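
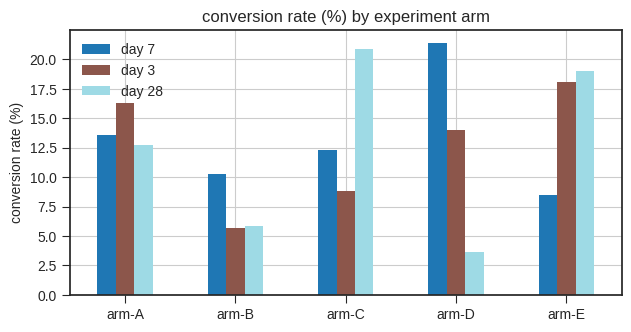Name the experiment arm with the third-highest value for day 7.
arm-C

Top 4 for day 7: arm-D ≈ 22, arm-A ≈ 14, arm-C ≈ 12, arm-B ≈ 10.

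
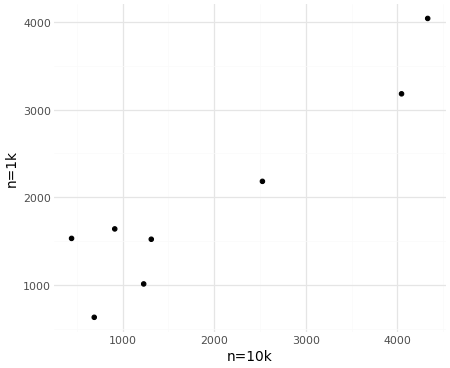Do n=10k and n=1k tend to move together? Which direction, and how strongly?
Points are positively correlated; strong (|r| ≈ 0.9).

positive, strong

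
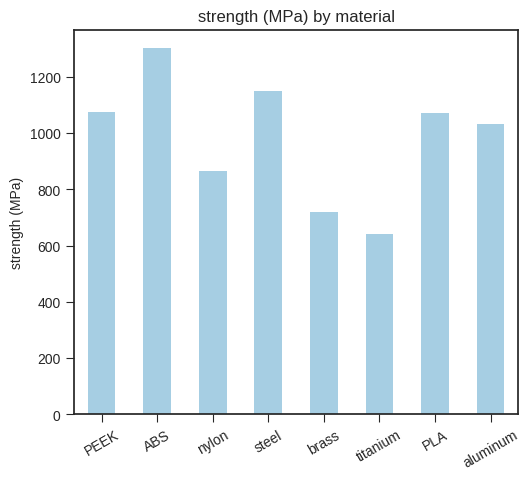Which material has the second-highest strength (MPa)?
steel

Top 3: ABS ≈ 1400, steel ≈ 1200, PEEK ≈ 1000.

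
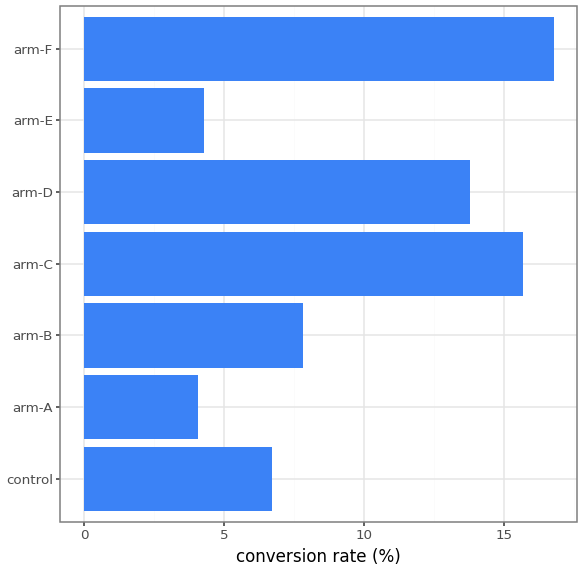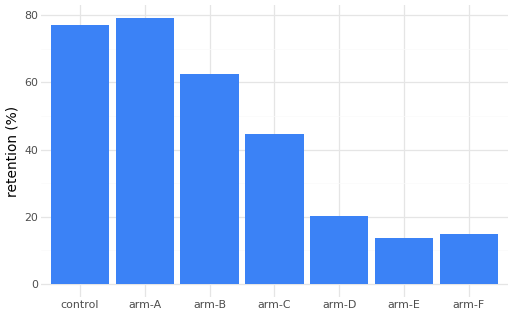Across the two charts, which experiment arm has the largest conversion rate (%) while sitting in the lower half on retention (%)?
Chart 2 median retention (%) ≈ 40; below-median experiment arms: arm-D, arm-E, arm-F. Among those, arm-F has the highest conversion rate (%) (≈ 16).

arm-F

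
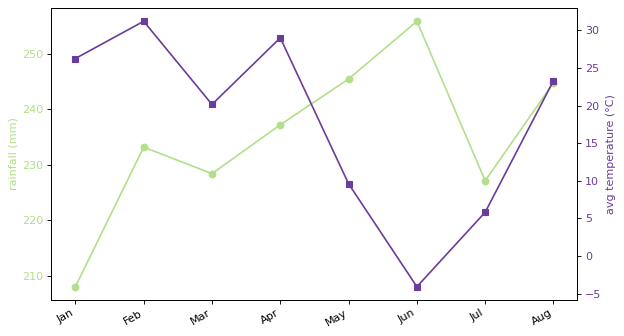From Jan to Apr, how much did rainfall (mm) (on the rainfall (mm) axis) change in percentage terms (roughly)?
Jan ≈ 210, Apr ≈ 235; (235 − 210) / 210 ≈ +11.9%.

≈ +11.9%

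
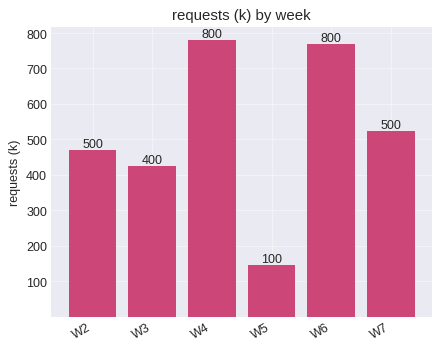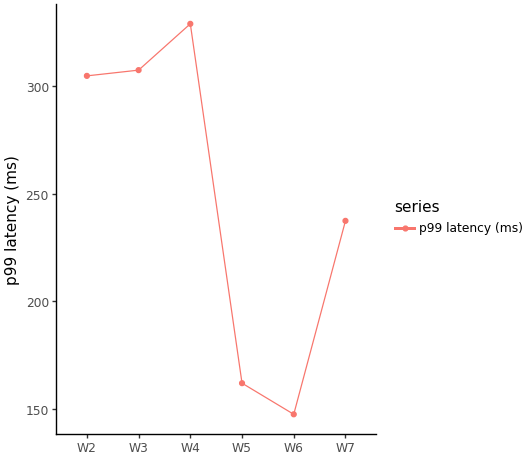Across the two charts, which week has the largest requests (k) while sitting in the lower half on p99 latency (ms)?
Chart 2 median p99 latency (ms) ≈ 250; below-median weeks: W5, W6, W7. Among those, W6 has the highest requests (k) (≈ 800).

W6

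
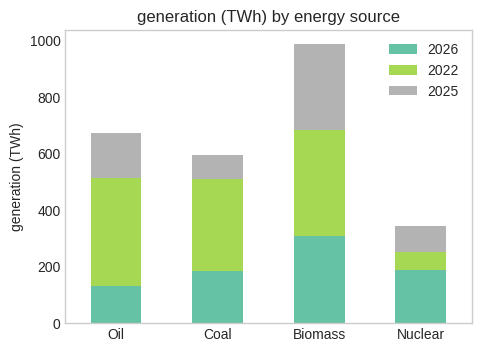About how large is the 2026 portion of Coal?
2026 top ≈ 200, bottom ≈ 0; segment ≈ 200.

≈ 200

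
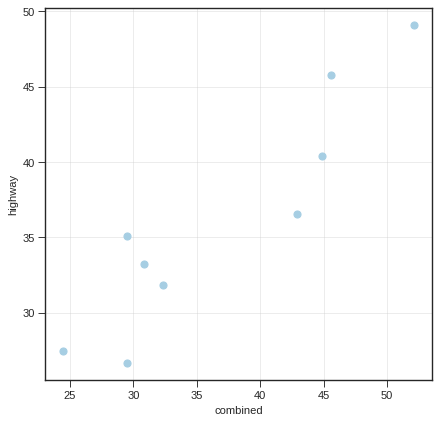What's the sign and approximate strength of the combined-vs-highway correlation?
positive, strong

Points are positively correlated; strong (|r| ≈ 0.9).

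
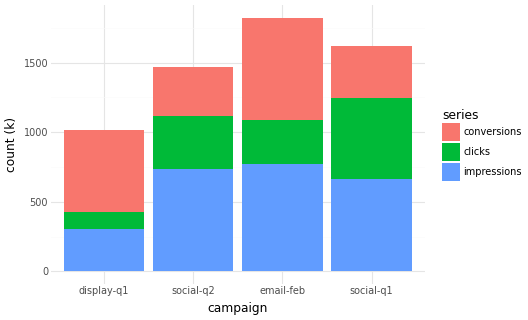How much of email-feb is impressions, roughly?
impressions top ≈ 800, bottom ≈ 0; segment ≈ 800.

≈ 800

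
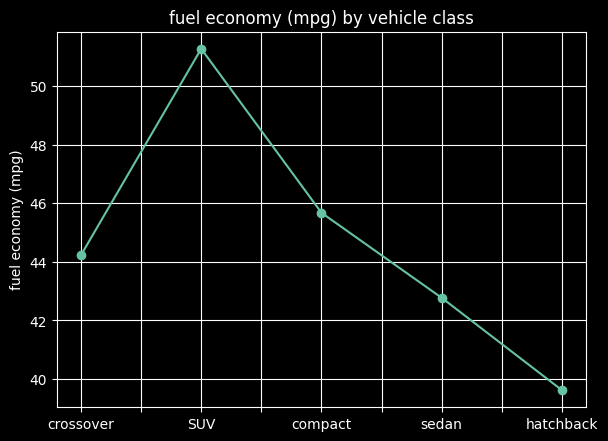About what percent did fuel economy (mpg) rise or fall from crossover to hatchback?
crossover ≈ 44, hatchback ≈ 40; (40 − 44) / 44 ≈ -9.1%.

≈ -9.1%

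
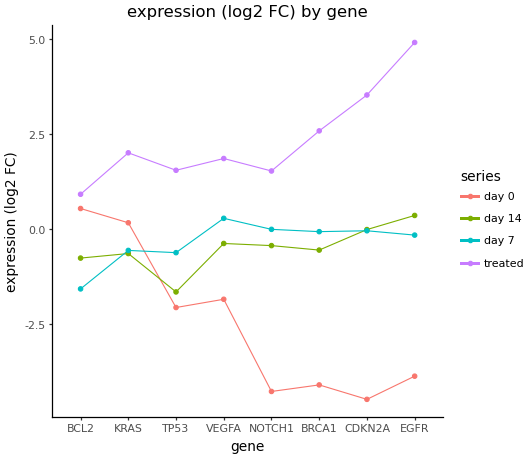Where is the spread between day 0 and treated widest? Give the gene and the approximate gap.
EGFR: day 0 ≈ -4, treated ≈ 5 → gap ≈ 9. Next-largest (CDKN2A) is only ≈ 8.

EGFR, ≈ 9 log2 FC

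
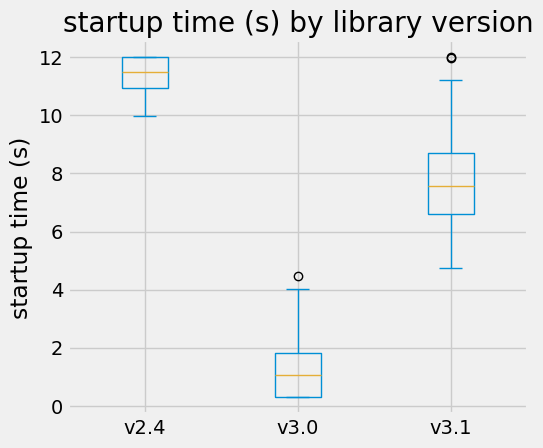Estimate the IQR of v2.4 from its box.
Q3 ≈ 12, Q1 ≈ 11; IQR ≈ 1.

≈ 1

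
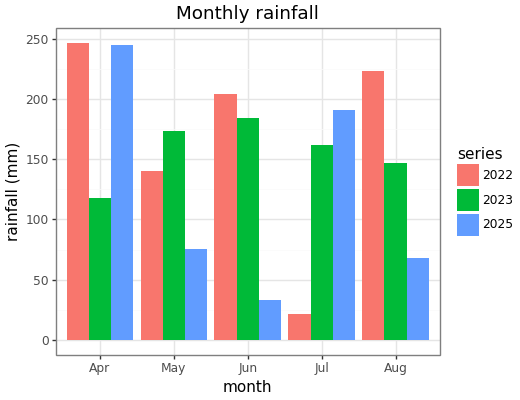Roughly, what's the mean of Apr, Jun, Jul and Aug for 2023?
≈ 150

(125 + 175 + 150 + 150) / 4 ≈ 150.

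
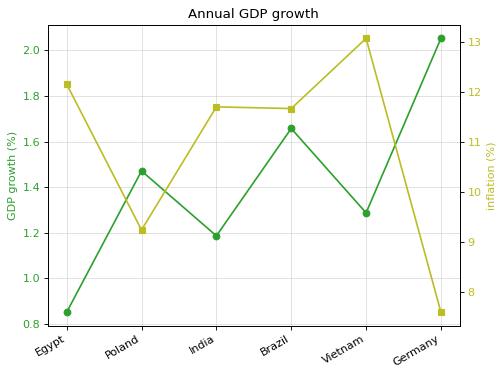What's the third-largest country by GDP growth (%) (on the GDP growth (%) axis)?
Top 4 (on the GDP growth (%) axis): Germany ≈ 2.0, Brazil ≈ 1.6, Poland ≈ 1.4, Vietnam ≈ 1.2.

Poland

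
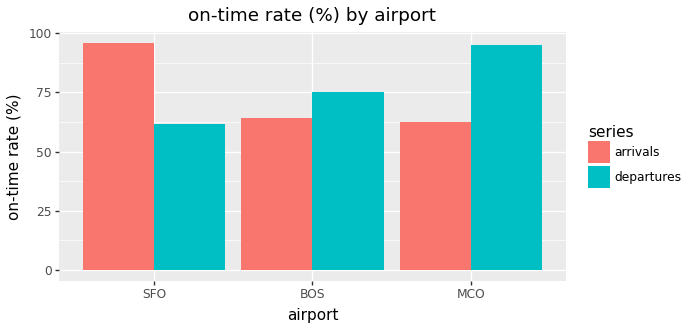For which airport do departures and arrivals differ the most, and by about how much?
SFO: departures ≈ 60, arrivals ≈ 100 → gap ≈ 40. Next-largest (MCO) is only ≈ 30.

SFO, ≈ 40 %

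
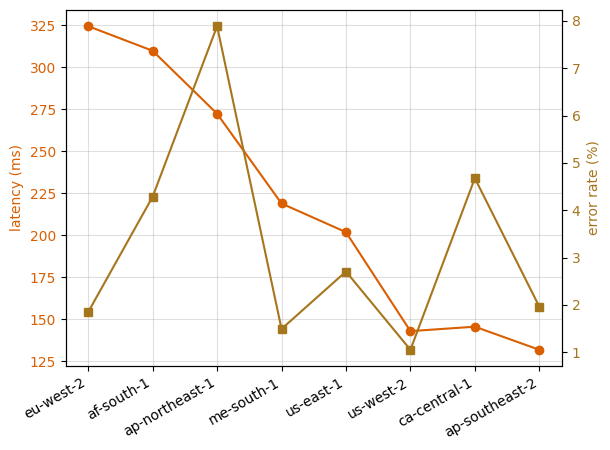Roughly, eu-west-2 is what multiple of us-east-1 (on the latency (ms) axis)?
≈ 1.6×

eu-west-2 ≈ 320, us-east-1 ≈ 200; 320/200 ≈ 1.6.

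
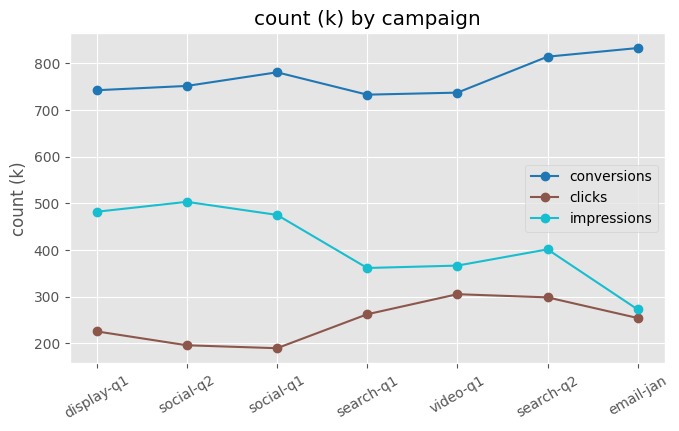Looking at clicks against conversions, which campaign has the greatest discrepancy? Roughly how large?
social-q1: clicks ≈ 200, conversions ≈ 800 → gap ≈ 600. Next-largest (email-jan) is only ≈ 500.

social-q1, ≈ 600 k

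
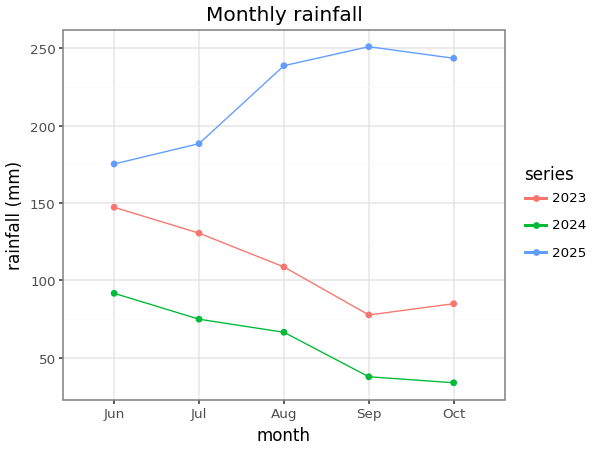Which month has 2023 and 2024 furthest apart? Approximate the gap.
Jul: 2023 ≈ 140, 2024 ≈ 80 → gap ≈ 60. Next-largest (Jun) is only ≈ 40.

Jul, ≈ 60 mm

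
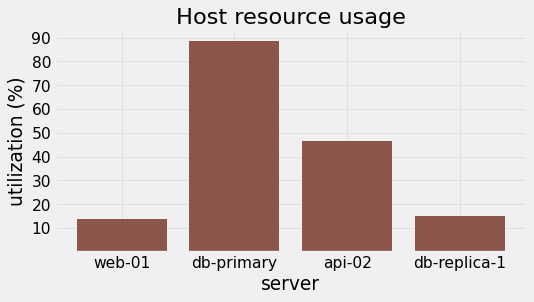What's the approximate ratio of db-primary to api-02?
≈ 1.8×

db-primary ≈ 90, api-02 ≈ 50; 90/50 ≈ 1.8.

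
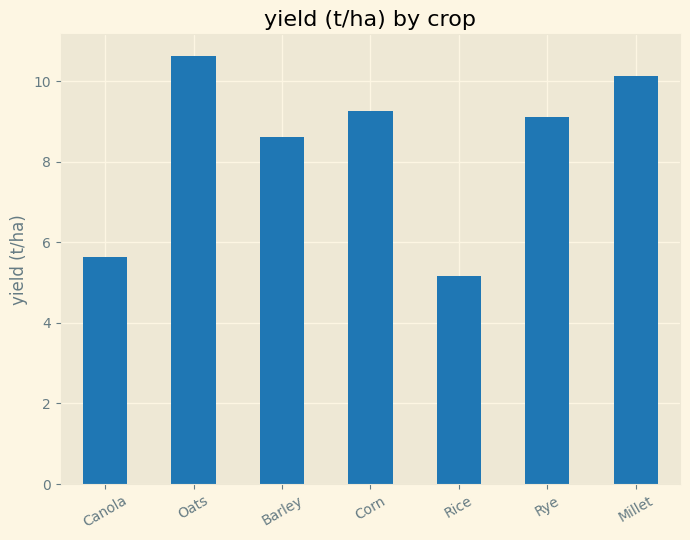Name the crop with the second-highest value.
Top 3: Oats ≈ 11, Millet ≈ 10, Corn ≈ 9.

Millet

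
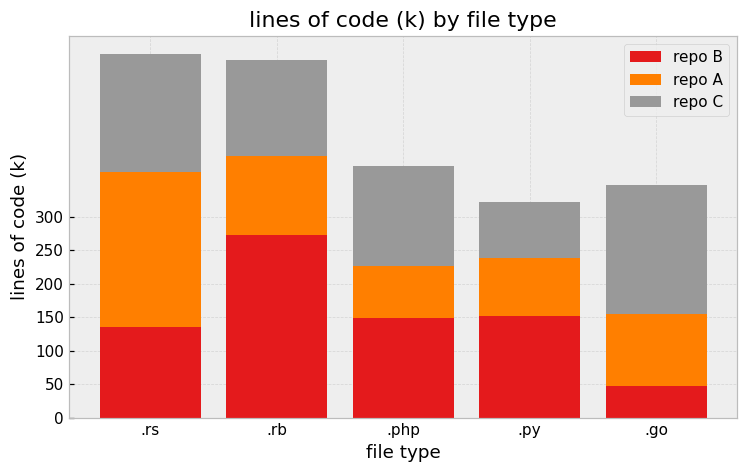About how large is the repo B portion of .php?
≈ 150

repo B top ≈ 150, bottom ≈ 0; segment ≈ 150.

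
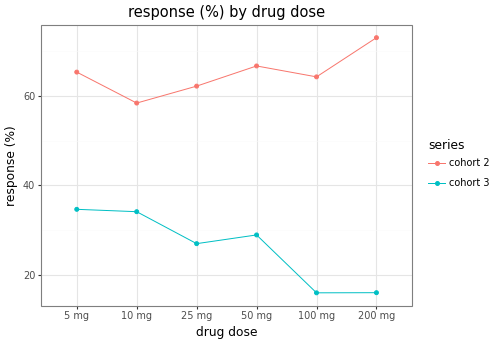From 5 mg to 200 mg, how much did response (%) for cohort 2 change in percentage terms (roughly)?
≈ +15.4%

5 mg ≈ 65, 200 mg ≈ 75; (75 − 65) / 65 ≈ +15.4%.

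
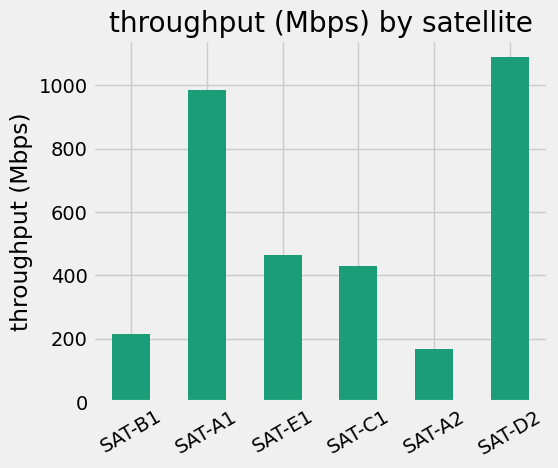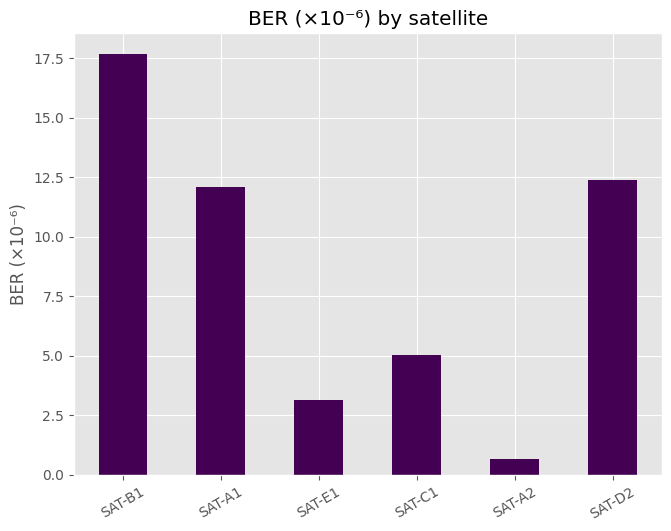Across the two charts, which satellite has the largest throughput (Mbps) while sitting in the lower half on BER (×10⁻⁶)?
SAT-E1

Chart 2 median BER (×10⁻⁶) ≈ 8; below-median satellites: SAT-E1, SAT-C1, SAT-A2. Among those, SAT-E1 has the highest throughput (Mbps) (≈ 500).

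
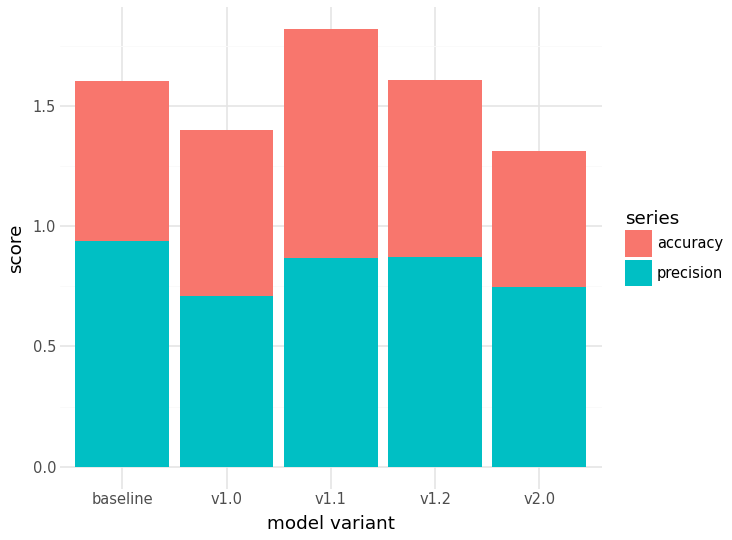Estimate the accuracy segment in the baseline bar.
≈ 0.6

accuracy top ≈ 1.6, bottom ≈ 1.0; segment ≈ 0.6.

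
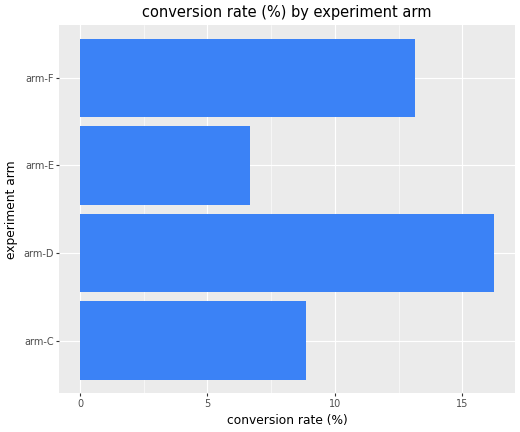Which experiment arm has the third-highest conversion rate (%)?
Top 4: arm-D ≈ 16, arm-F ≈ 14, arm-C ≈ 8, arm-E ≈ 6.

arm-C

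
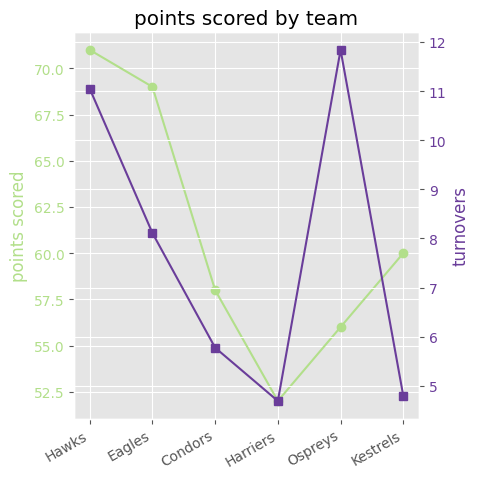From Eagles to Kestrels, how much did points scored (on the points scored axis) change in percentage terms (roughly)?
≈ -11.8%

Eagles ≈ 68, Kestrels ≈ 60; (60 − 68) / 68 ≈ -11.8%.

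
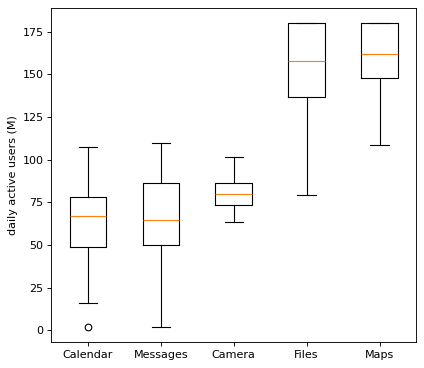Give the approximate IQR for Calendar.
Q3 ≈ 80, Q1 ≈ 50; IQR ≈ 30.

≈ 30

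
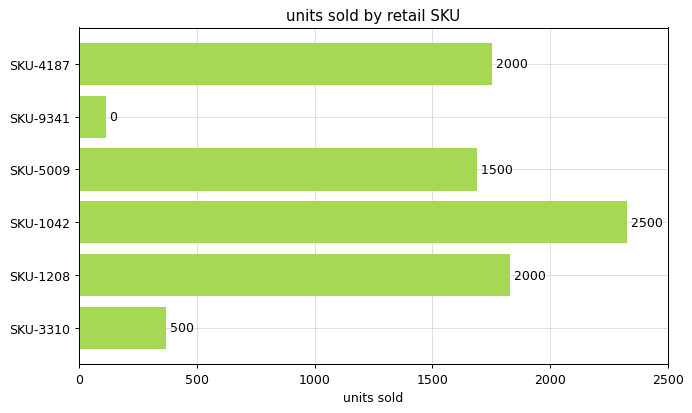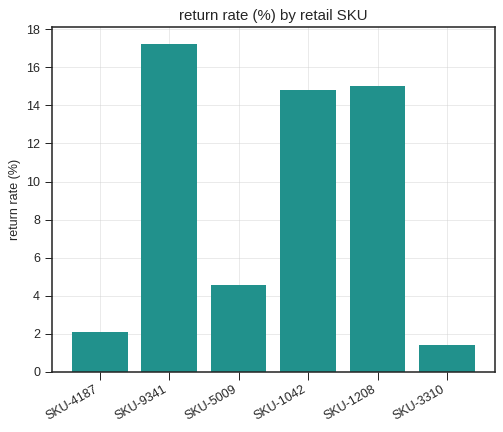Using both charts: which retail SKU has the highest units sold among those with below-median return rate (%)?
Chart 2 median return rate (%) ≈ 10; below-median retail SKUs: SKU-4187, SKU-5009, SKU-3310. Among those, SKU-4187 has the highest units sold (≈ 2000).

SKU-4187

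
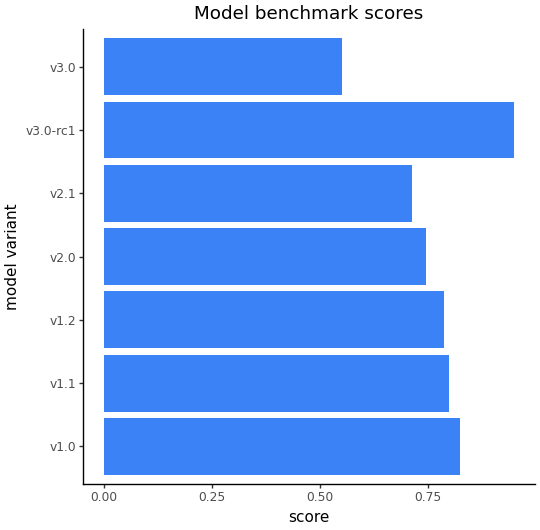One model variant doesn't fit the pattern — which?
v3.0 ≈ 0.6; the rest sit between ≈ 0.7 and ≈ 0.9.

v3.0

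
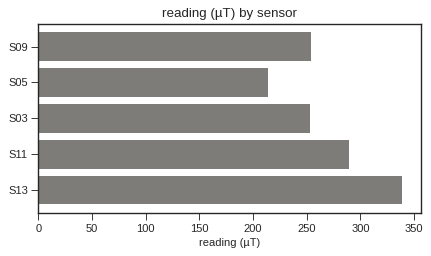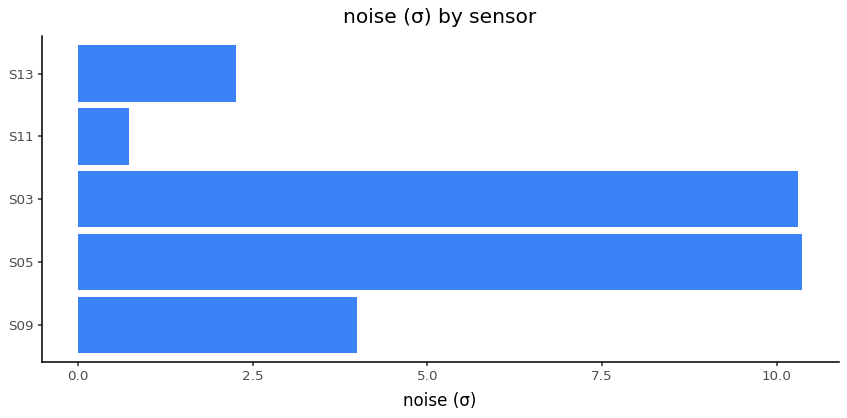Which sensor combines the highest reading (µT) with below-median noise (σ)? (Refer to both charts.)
Chart 2 median noise (σ) ≈ 4; below-median sensors: S11, S13. Among those, S13 has the highest reading (µT) (≈ 350).

S13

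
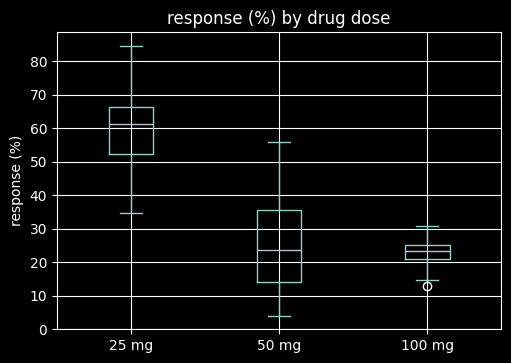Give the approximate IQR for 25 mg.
Q3 ≈ 65, Q1 ≈ 50; IQR ≈ 15.

≈ 15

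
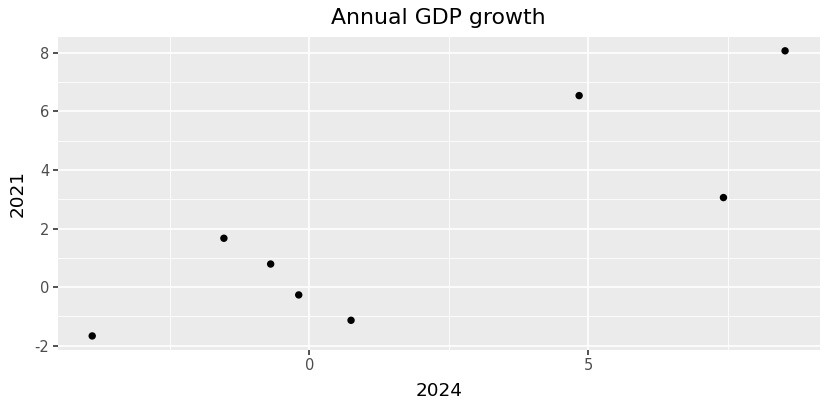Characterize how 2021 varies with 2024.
positive, strong

Points are positively correlated; strong (|r| ≈ 0.8).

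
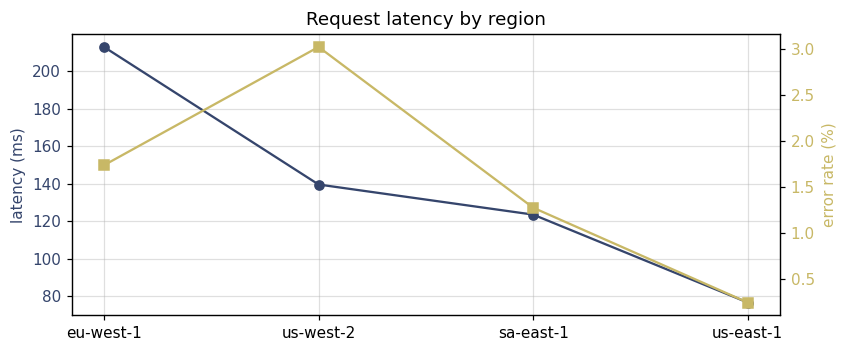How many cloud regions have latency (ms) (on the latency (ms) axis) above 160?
Above 160: eu-west-1.

1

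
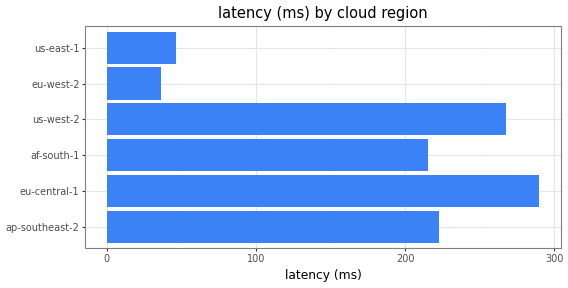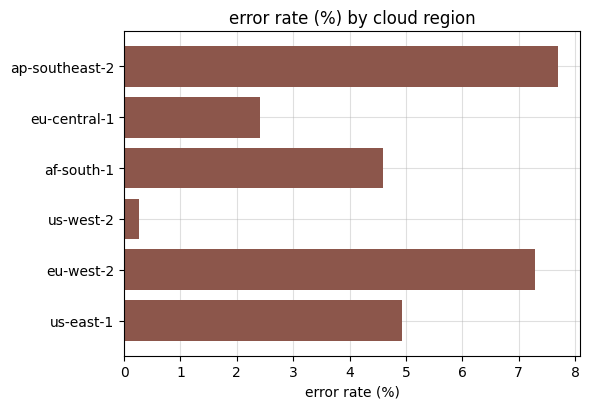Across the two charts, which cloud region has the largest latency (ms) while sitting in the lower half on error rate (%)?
eu-central-1

Chart 2 median error rate (%) ≈ 5; below-median cloud regions: eu-central-1, af-south-1, us-west-2. Among those, eu-central-1 has the highest latency (ms) (≈ 300).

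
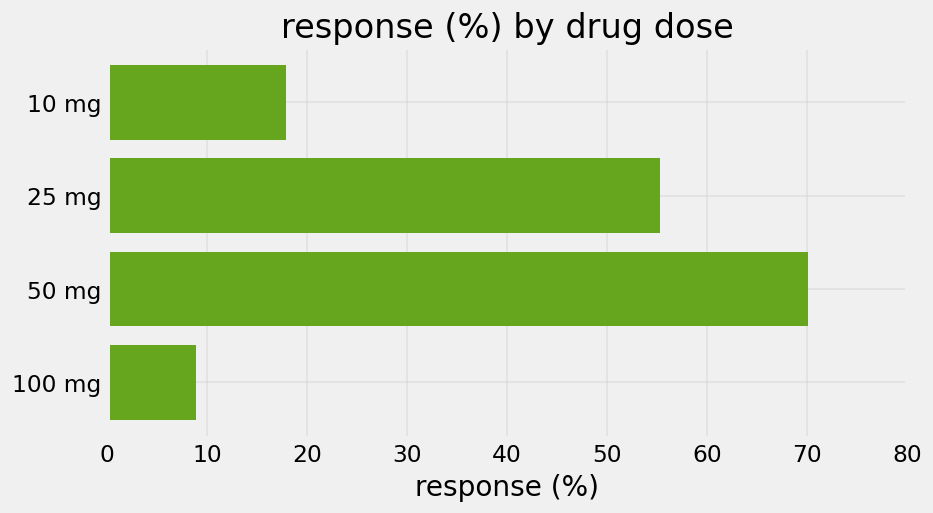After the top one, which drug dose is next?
Top 3: 50 mg ≈ 70, 25 mg ≈ 60, 10 mg ≈ 20.

25 mg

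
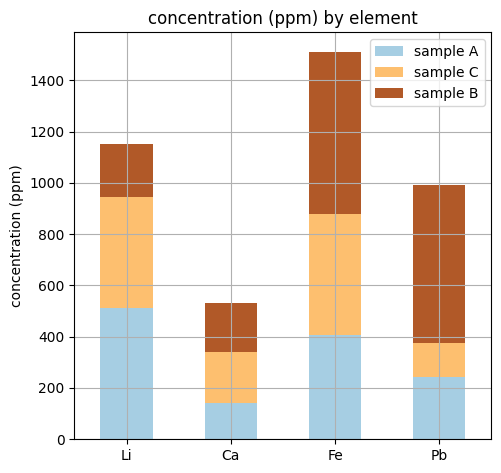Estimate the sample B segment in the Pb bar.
≈ 600

sample B top ≈ 1000, bottom ≈ 400; segment ≈ 600.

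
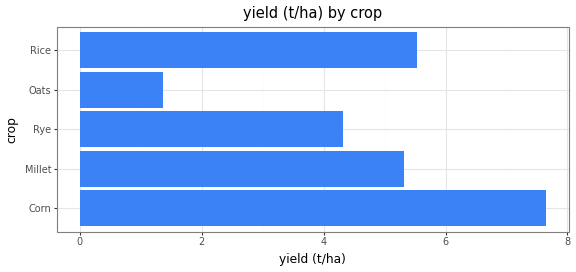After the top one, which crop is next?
Top 3: Corn ≈ 8, Rice ≈ 6, Millet ≈ 5.

Rice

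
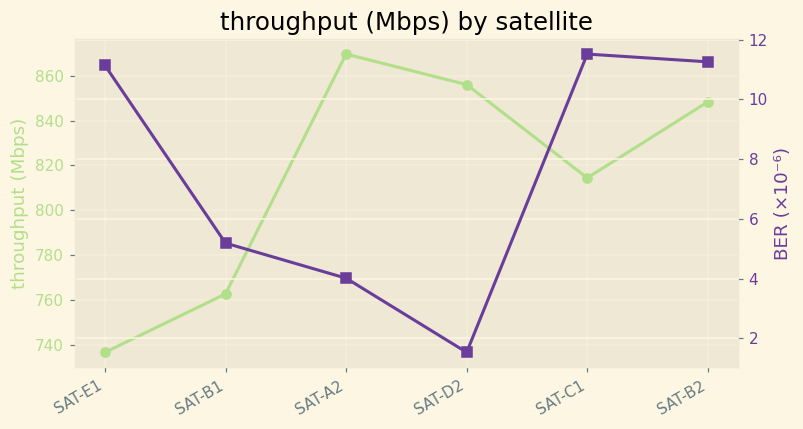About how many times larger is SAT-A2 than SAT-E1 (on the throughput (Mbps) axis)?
SAT-A2 ≈ 860, SAT-E1 ≈ 740; 860/740 ≈ 1.16.

≈ 1.16×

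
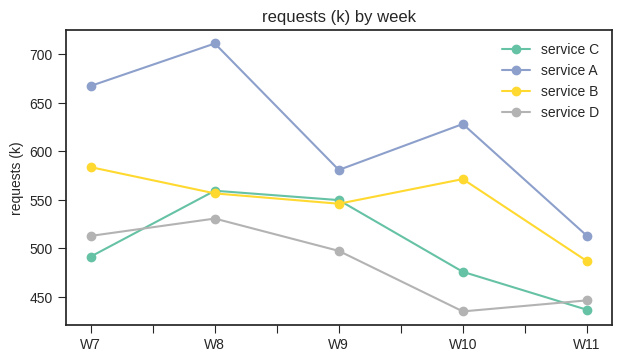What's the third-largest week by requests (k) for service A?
W10

Top 4 for service A: W8 ≈ 700, W7 ≈ 675, W10 ≈ 625, W9 ≈ 575.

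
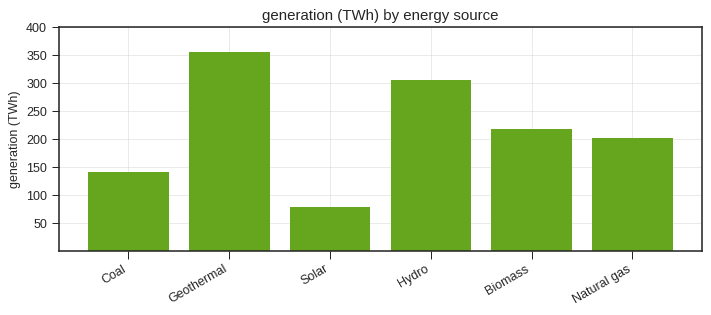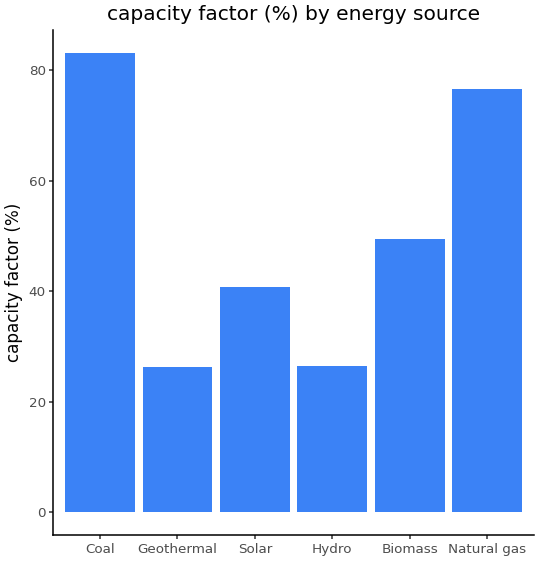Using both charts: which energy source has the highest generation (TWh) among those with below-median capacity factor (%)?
Geothermal

Chart 2 median capacity factor (%) ≈ 50; below-median energy sources: Geothermal, Solar, Hydro. Among those, Geothermal has the highest generation (TWh) (≈ 350).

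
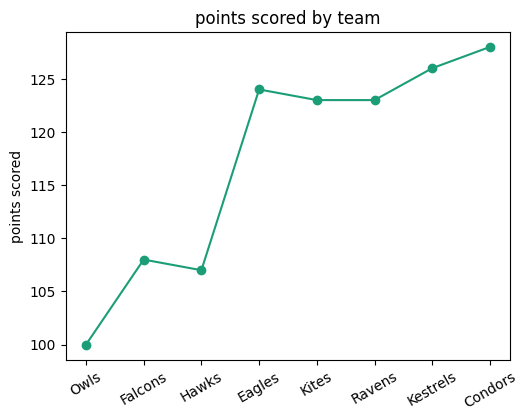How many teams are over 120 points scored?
5

Above 120: Eagles, Kites, Ravens, Kestrels, Condors.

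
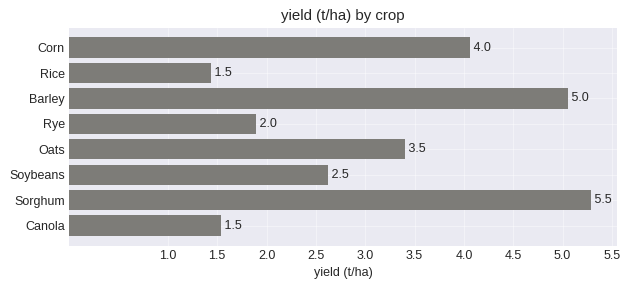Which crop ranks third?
Corn

Top 4: Sorghum ≈ 5.5, Barley ≈ 5.0, Corn ≈ 4.0, Oats ≈ 3.5.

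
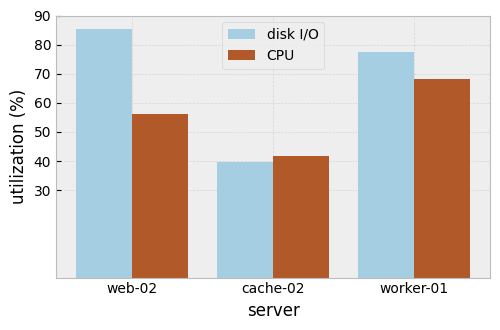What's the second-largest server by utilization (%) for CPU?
web-02

Top 3 for CPU: worker-01 ≈ 70, web-02 ≈ 60, cache-02 ≈ 40.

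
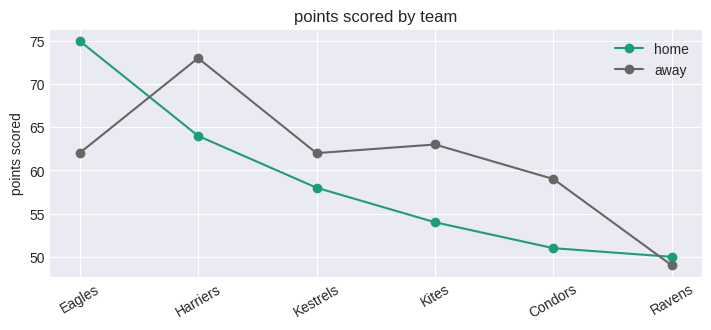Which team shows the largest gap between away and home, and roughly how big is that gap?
Eagles, ≈ 15

Eagles: away ≈ 60, home ≈ 75 → gap ≈ 15. Next-largest (Kites) is only ≈ 10.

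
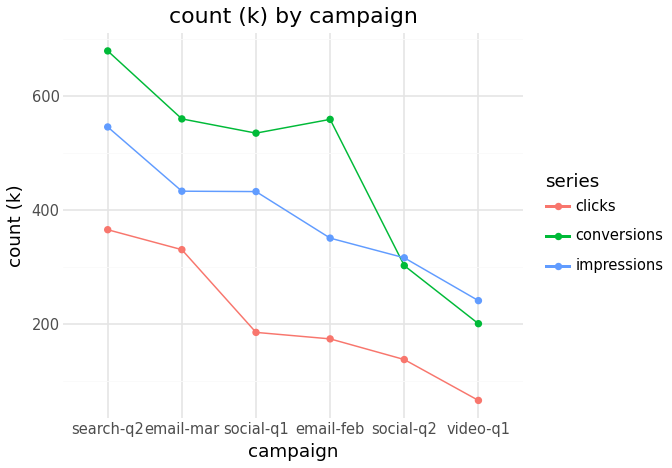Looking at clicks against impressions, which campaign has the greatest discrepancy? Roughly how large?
social-q1: clicks ≈ 200, impressions ≈ 400 → gap ≈ 200. Next-largest (search-q2) is only ≈ 100.

social-q1, ≈ 200 k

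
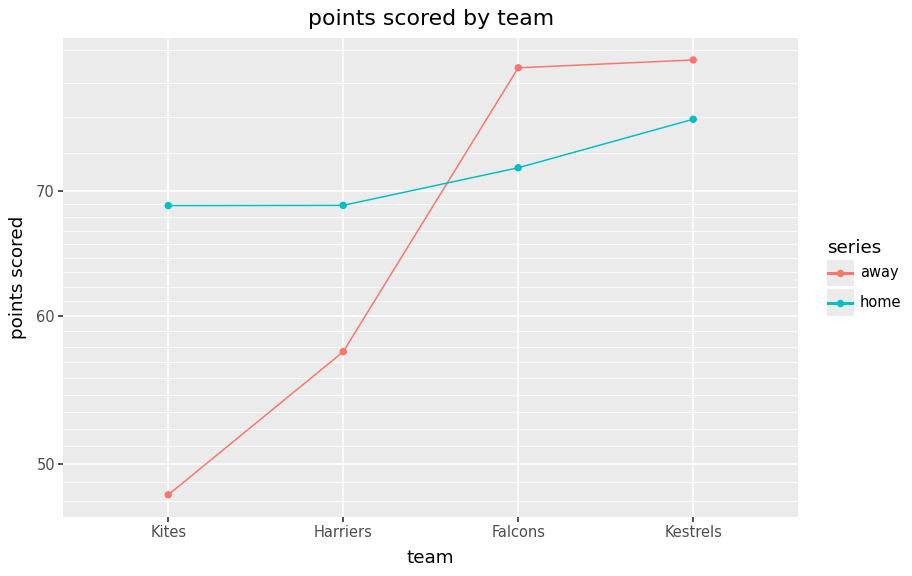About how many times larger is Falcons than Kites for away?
Falcons ≈ 80, Kites ≈ 50; 80/50 ≈ 1.6.

≈ 1.6×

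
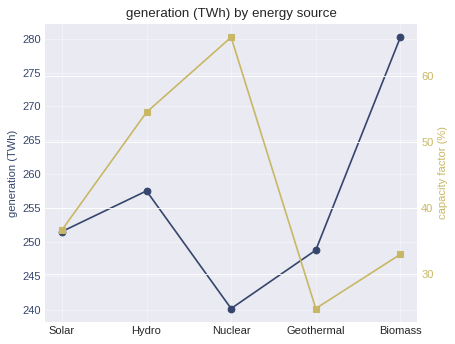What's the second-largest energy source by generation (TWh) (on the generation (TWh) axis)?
Top 3 (on the generation (TWh) axis): Biomass ≈ 280, Hydro ≈ 260, Solar ≈ 250.

Hydro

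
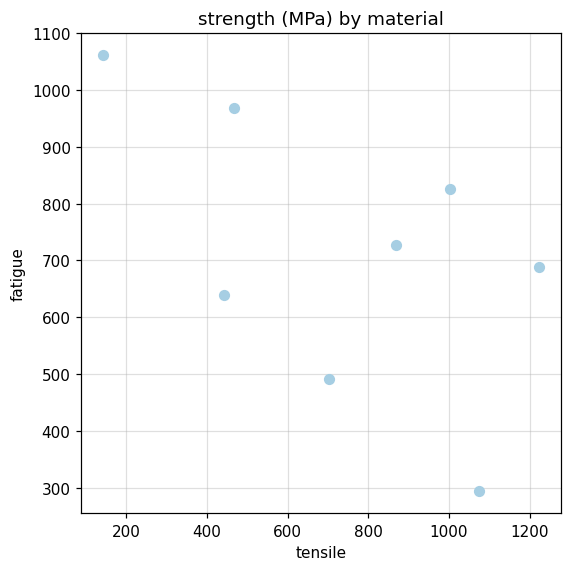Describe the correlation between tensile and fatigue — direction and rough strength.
Points are negatively correlated; moderate (|r| ≈ 0.6).

negative, moderate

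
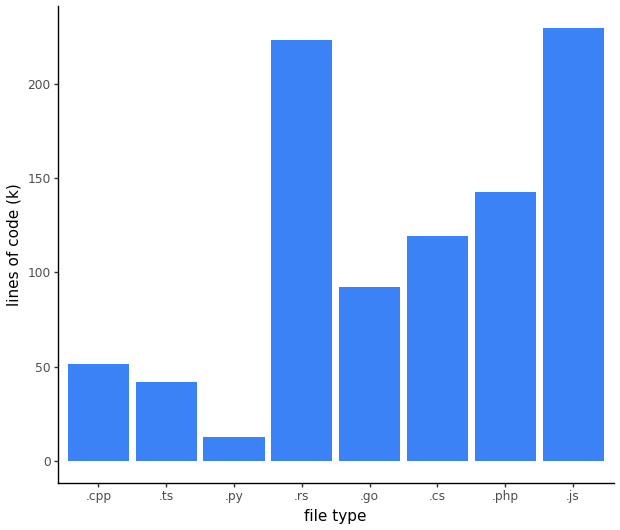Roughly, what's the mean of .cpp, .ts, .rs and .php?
≈ 115

(60 + 40 + 220 + 140) / 4 ≈ 115.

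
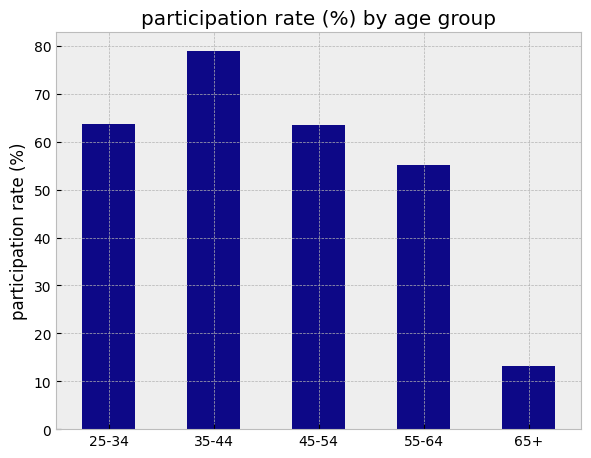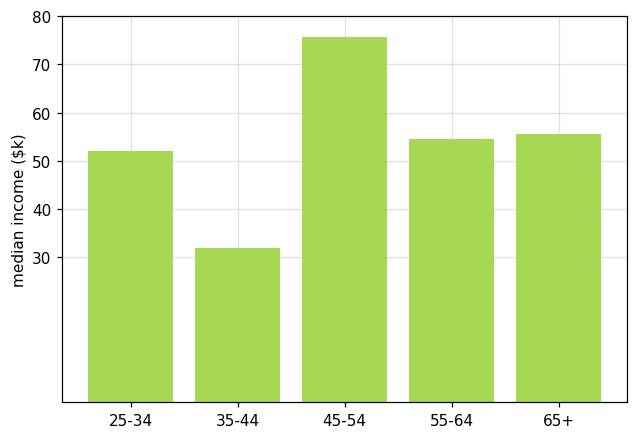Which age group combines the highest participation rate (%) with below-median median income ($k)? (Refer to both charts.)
35-44

Chart 2 median median income ($k) ≈ 50; below-median age groups: 25-34, 35-44. Among those, 35-44 has the highest participation rate (%) (≈ 80).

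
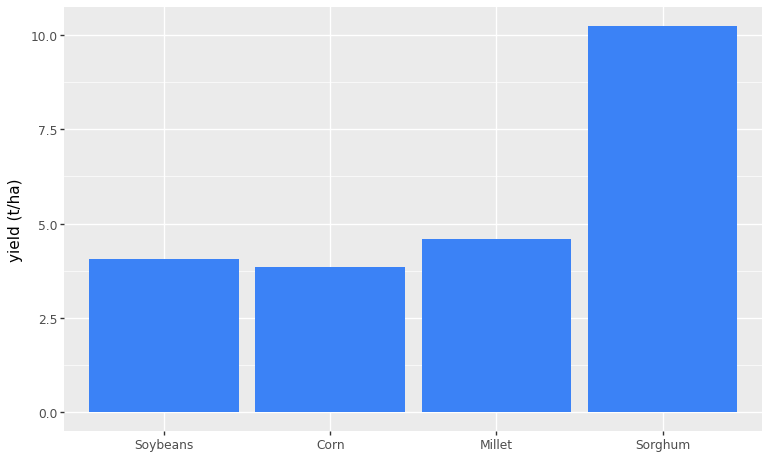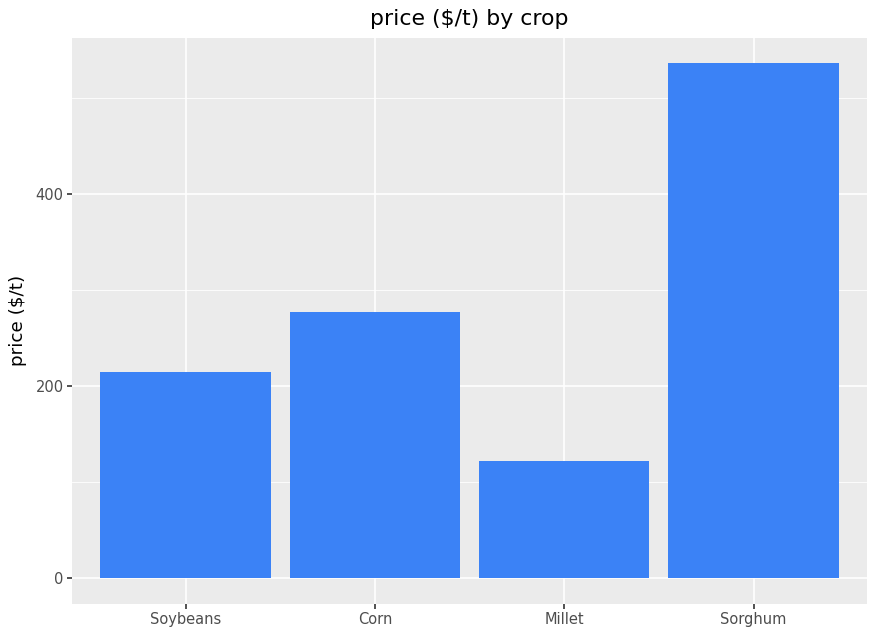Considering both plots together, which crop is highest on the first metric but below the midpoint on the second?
Millet

Chart 2 median price ($/t) ≈ 250; below-median crops: Soybeans, Millet. Among those, Millet has the highest yield (t/ha) (≈ 5).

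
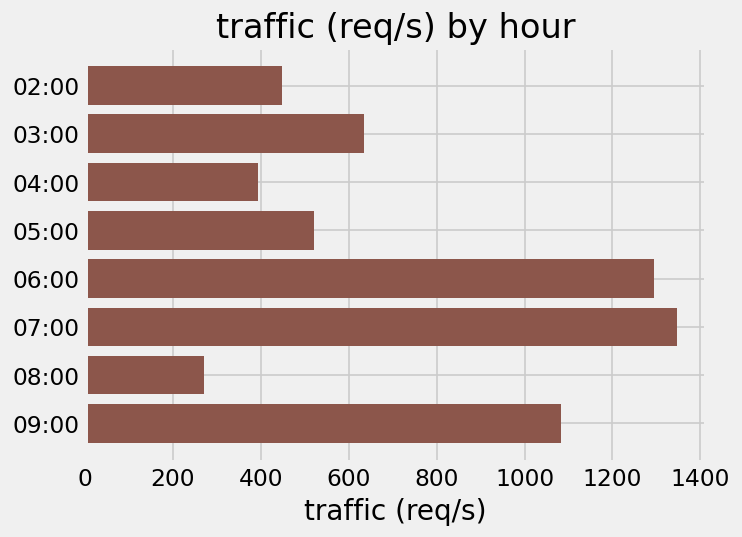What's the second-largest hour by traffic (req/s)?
06:00

Top 3: 07:00 ≈ 1400, 06:00 ≈ 1200, 09:00 ≈ 1000.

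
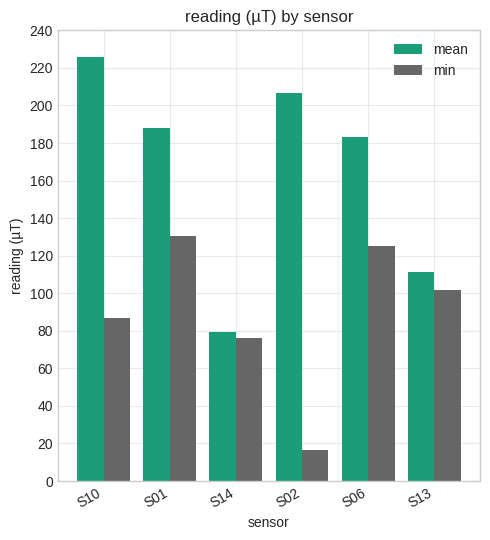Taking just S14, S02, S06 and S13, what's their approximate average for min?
≈ 80

(80 + 20 + 120 + 100) / 4 ≈ 80.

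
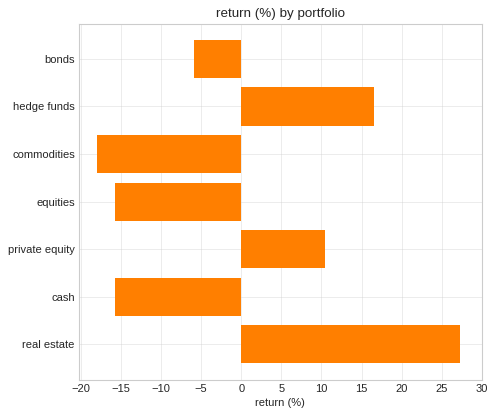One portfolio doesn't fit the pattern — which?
real estate ≈ 25; the rest sit between ≈ -20 and ≈ 15.

real estate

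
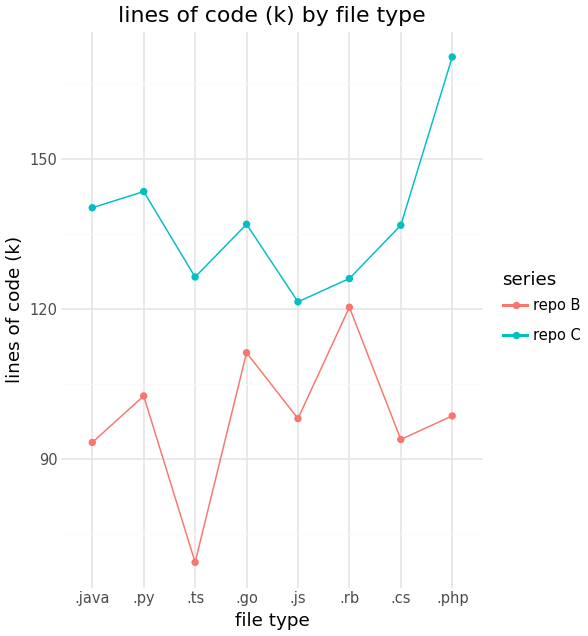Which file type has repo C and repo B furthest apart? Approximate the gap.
.php: repo C ≈ 170, repo B ≈ 100 → gap ≈ 70. Next-largest (.ts) is only ≈ 60.

.php, ≈ 70 k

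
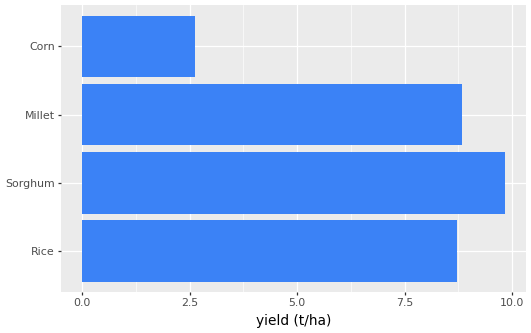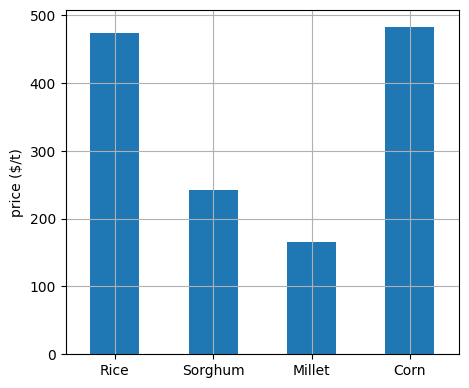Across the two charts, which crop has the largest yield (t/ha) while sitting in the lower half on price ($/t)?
Chart 2 median price ($/t) ≈ 350; below-median crops: Sorghum, Millet. Among those, Sorghum has the highest yield (t/ha) (≈ 10).

Sorghum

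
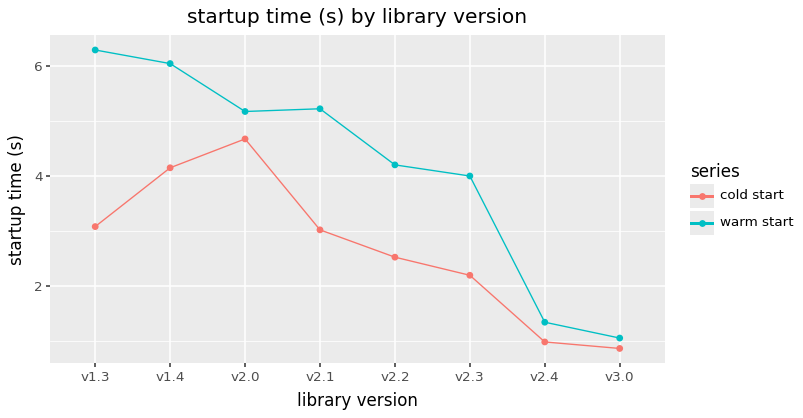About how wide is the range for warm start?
≈ 5.5

Max v1.3 ≈ 6.5, min v3.0 ≈ 1.0; range ≈ 5.5.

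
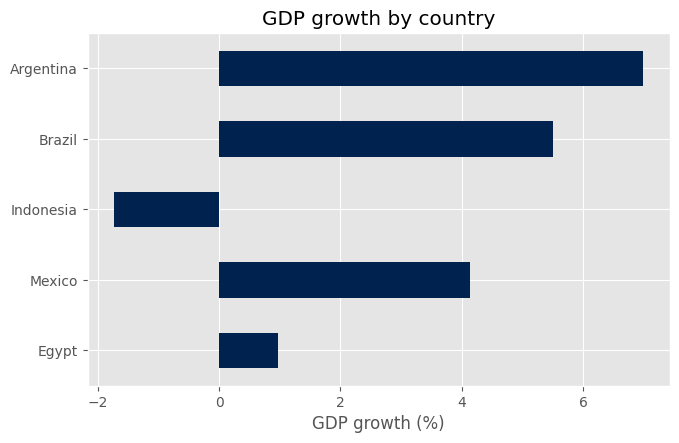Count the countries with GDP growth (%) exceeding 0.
Above 0: Egypt, Mexico, Brazil, Argentina.

4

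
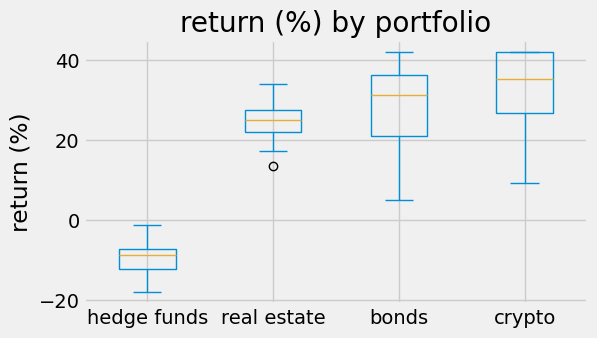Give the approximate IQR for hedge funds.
Q3 ≈ -5, Q1 ≈ -10; IQR ≈ 5.

≈ 5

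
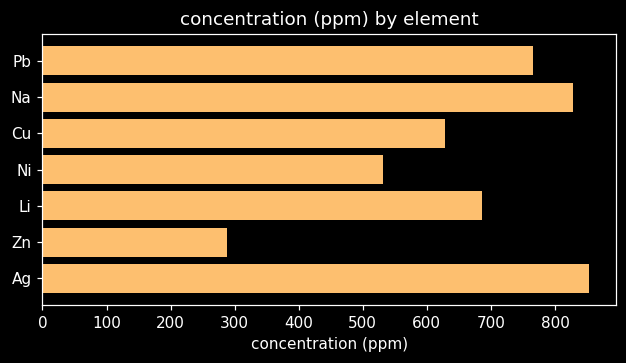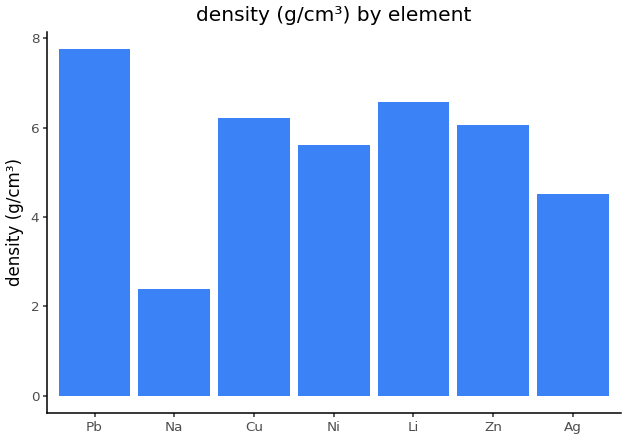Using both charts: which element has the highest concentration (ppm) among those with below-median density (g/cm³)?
Ag

Chart 2 median density (g/cm³) ≈ 6; below-median elements: Na, Ni, Ag. Among those, Ag has the highest concentration (ppm) (≈ 900).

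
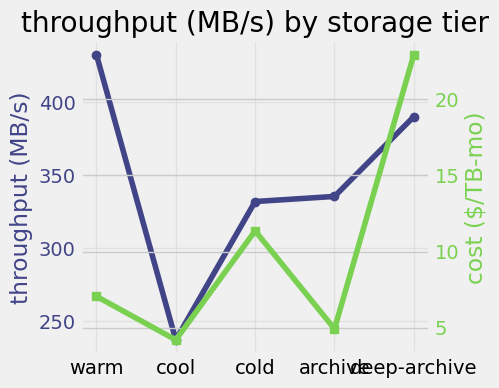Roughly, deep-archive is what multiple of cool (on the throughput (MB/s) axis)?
≈ 1.67×

deep-archive ≈ 400, cool ≈ 240; 400/240 ≈ 1.67.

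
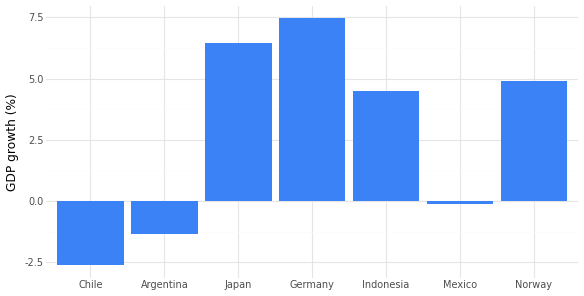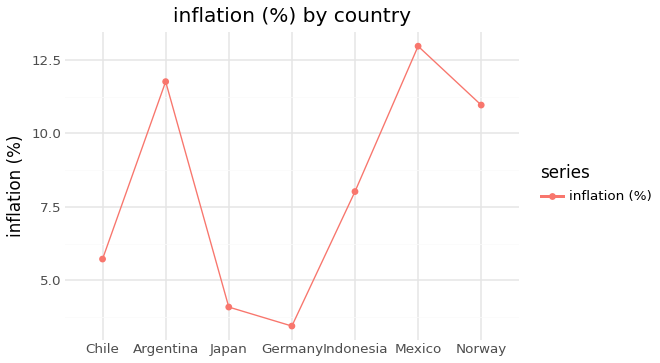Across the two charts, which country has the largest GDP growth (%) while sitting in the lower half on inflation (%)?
Chart 2 median inflation (%) ≈ 8; below-median countries: Chile, Japan, Germany. Among those, Germany has the highest GDP growth (%) (≈ 7).

Germany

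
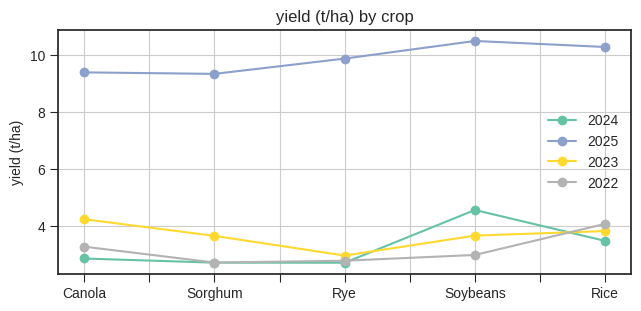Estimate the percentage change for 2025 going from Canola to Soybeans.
Canola ≈ 9, Soybeans ≈ 10; (10 − 9) / 9 ≈ +11.1%.

≈ +11.1%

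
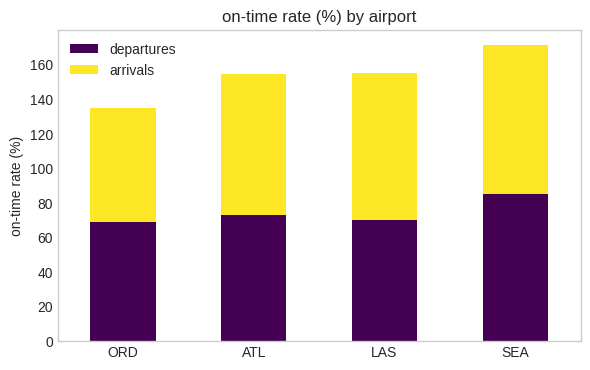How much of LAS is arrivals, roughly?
arrivals top ≈ 160, bottom ≈ 80; segment ≈ 80.

≈ 80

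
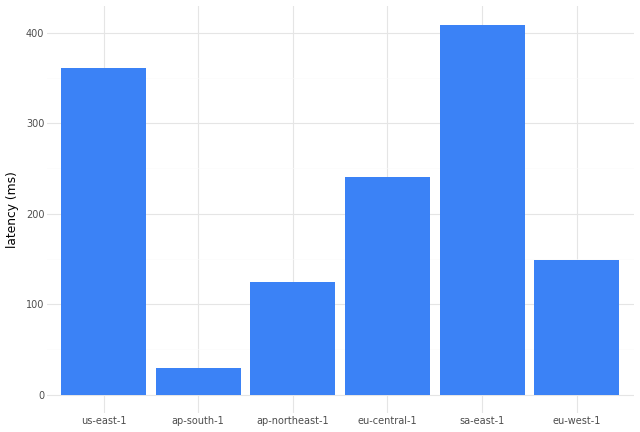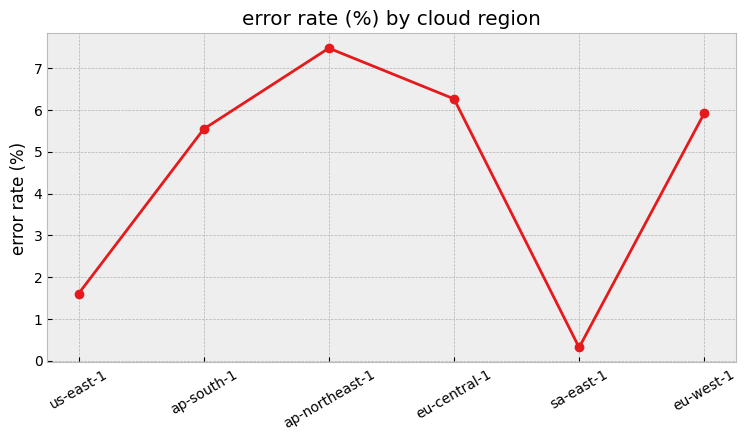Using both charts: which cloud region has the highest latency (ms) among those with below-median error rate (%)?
Chart 2 median error rate (%) ≈ 6; below-median cloud regions: us-east-1, ap-south-1, sa-east-1. Among those, sa-east-1 has the highest latency (ms) (≈ 400).

sa-east-1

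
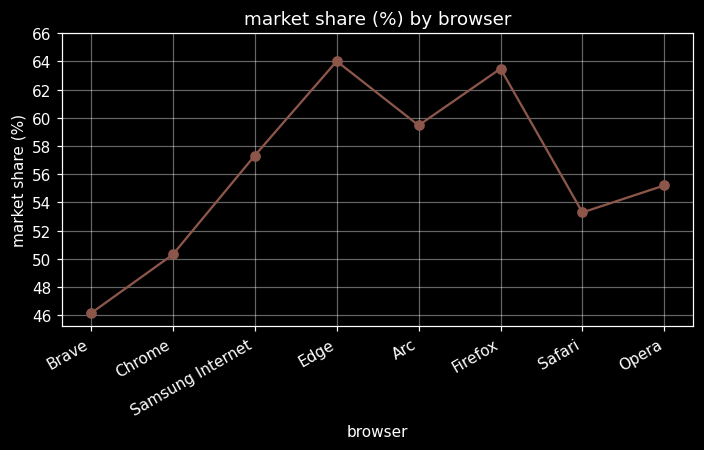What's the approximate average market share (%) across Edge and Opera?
(64 + 56) / 2 ≈ 60.

≈ 60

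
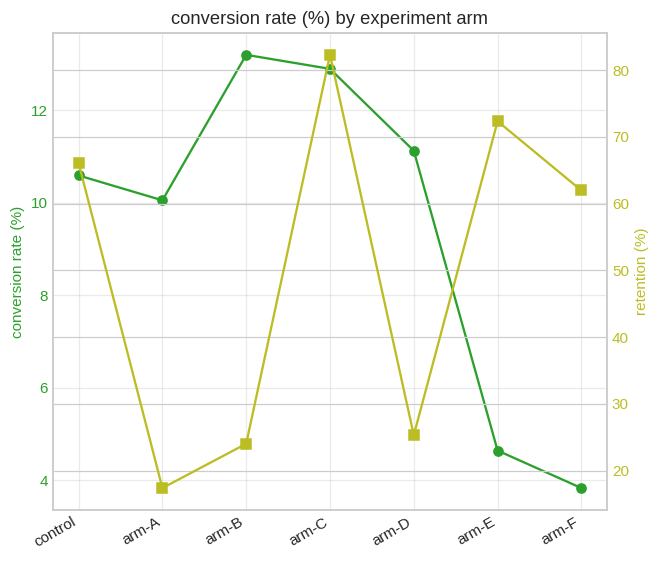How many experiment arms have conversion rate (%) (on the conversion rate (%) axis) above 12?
2

Above 12: arm-B, arm-C.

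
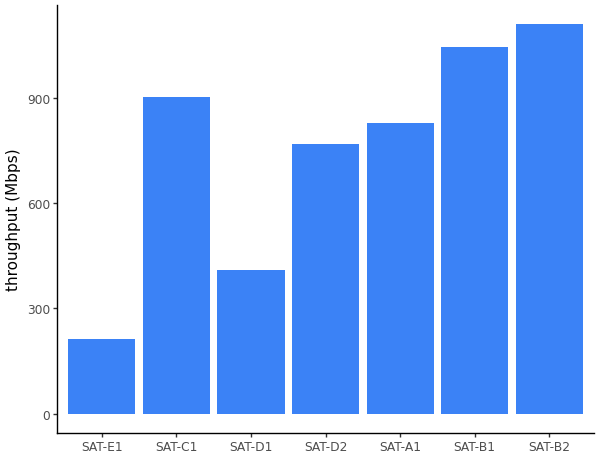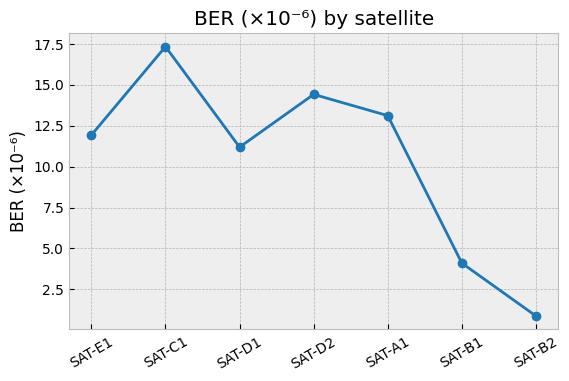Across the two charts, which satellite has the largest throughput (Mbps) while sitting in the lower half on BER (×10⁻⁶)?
SAT-B2

Chart 2 median BER (×10⁻⁶) ≈ 12; below-median satellites: SAT-D1, SAT-B1, SAT-B2. Among those, SAT-B2 has the highest throughput (Mbps) (≈ 1200).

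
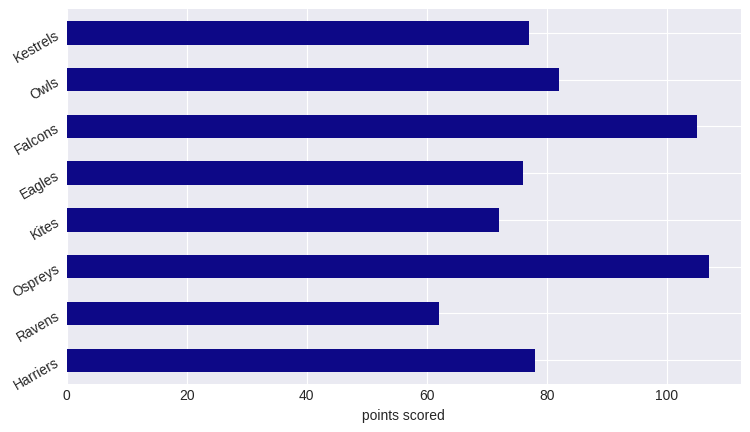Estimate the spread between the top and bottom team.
Max Ospreys ≈ 110, min Ravens ≈ 60; range ≈ 50.

≈ 50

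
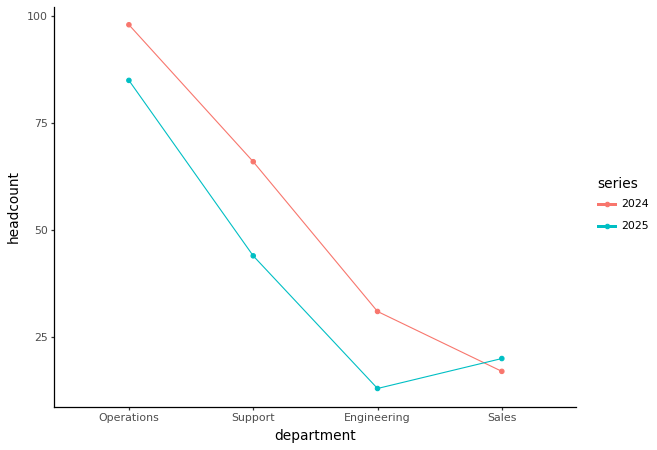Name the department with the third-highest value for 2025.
Top 4 for 2025: Operations ≈ 80, Support ≈ 40, Sales ≈ 20, Engineering ≈ 10.

Sales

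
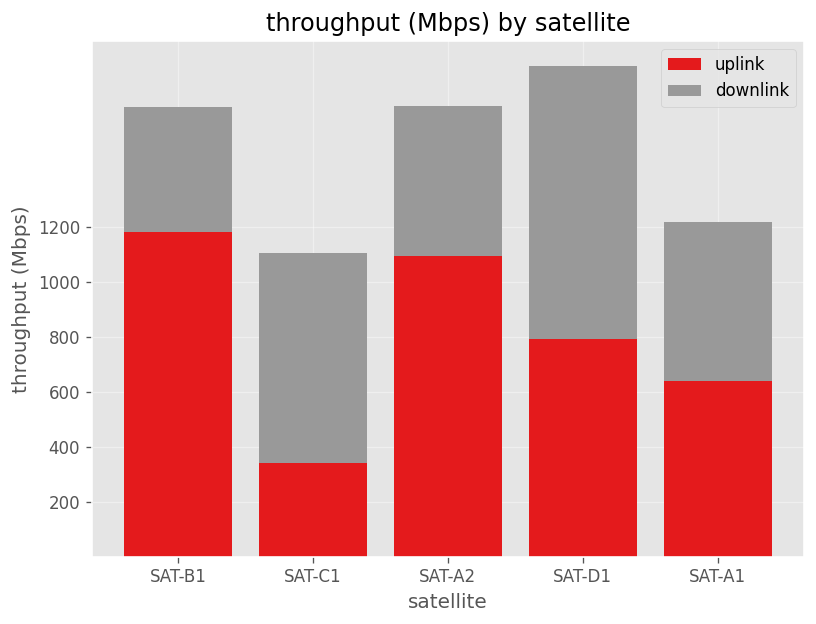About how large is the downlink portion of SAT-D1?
downlink top ≈ 1800, bottom ≈ 800; segment ≈ 1000.

≈ 1000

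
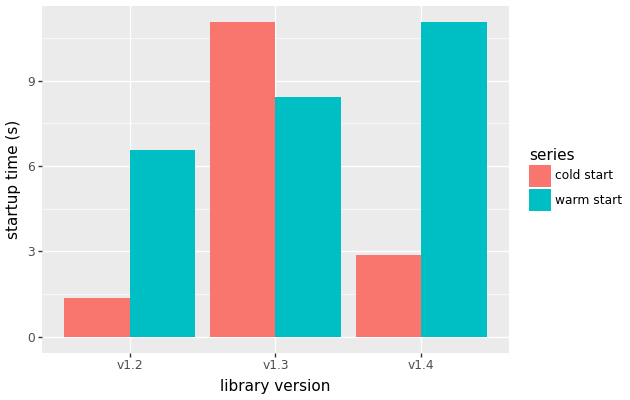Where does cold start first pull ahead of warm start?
v1.2: cold start ≈ 1 vs warm start ≈ 7 (not yet); v1.3: cold start ≈ 11 vs warm start ≈ 8 (first crossover).

v1.3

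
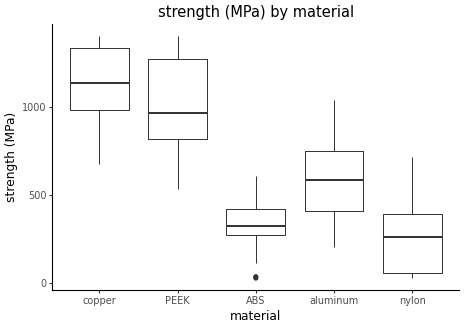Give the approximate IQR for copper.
Q3 ≈ 1300, Q1 ≈ 1000; IQR ≈ 300.

≈ 300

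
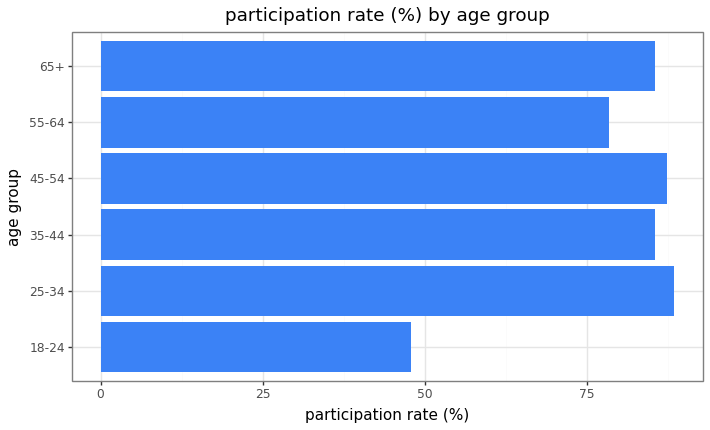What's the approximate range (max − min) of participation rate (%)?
Max 25-34 ≈ 90, min 18-24 ≈ 50; range ≈ 40.

≈ 40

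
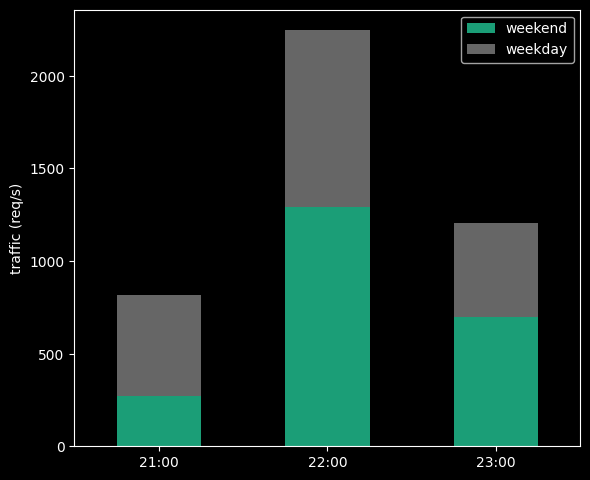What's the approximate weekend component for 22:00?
weekend top ≈ 1200, bottom ≈ 0; segment ≈ 1200.

≈ 1200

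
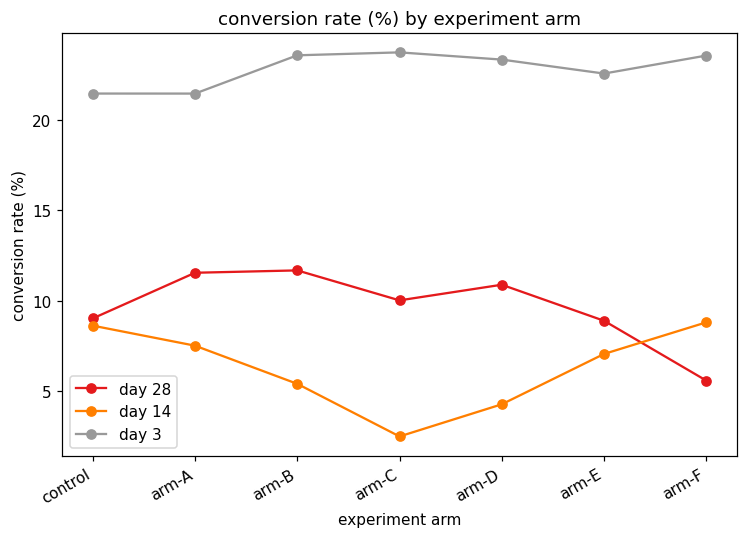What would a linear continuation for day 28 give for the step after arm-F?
≈ 4

Last three: 10, 8, 6 → slope ≈ -2/step → next ≈ 4.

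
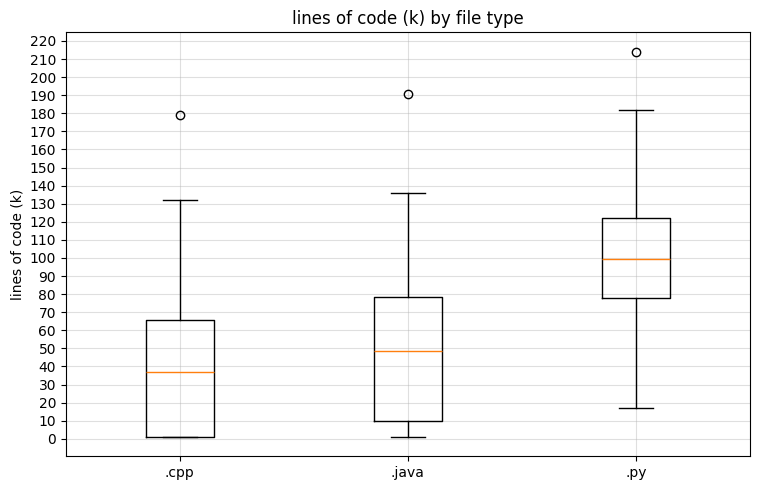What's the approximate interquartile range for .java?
Q3 ≈ 80, Q1 ≈ 10; IQR ≈ 70.

≈ 70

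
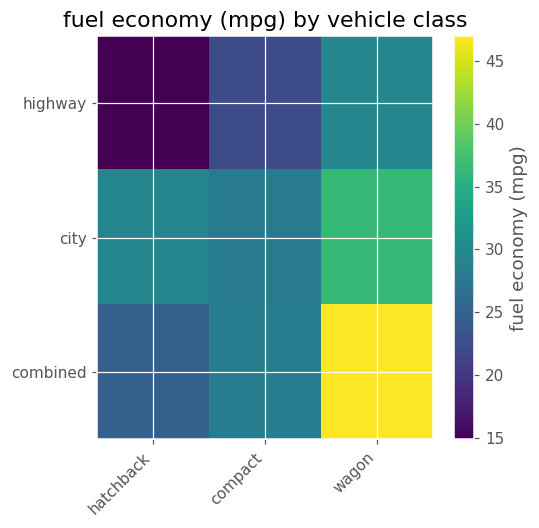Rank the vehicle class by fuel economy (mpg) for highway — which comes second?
Top 3 for highway: wagon ≈ 30, compact ≈ 20, hatchback ≈ 15.

compact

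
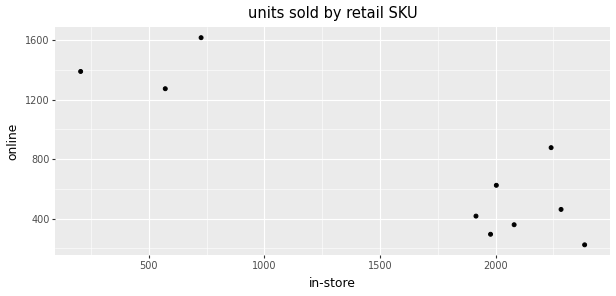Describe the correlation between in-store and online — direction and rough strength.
Points are negatively correlated; strong (|r| ≈ 0.9).

negative, strong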